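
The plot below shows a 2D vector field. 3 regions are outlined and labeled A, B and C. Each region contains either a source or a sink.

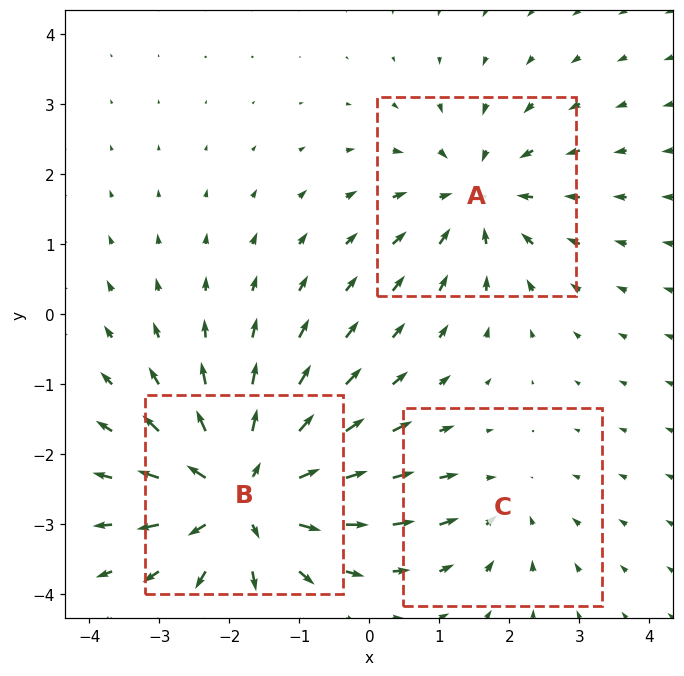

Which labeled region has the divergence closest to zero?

Divergence at each region's feature centre — A: about -3, B: about +5, C: about -2. Region C is closest to zero.

C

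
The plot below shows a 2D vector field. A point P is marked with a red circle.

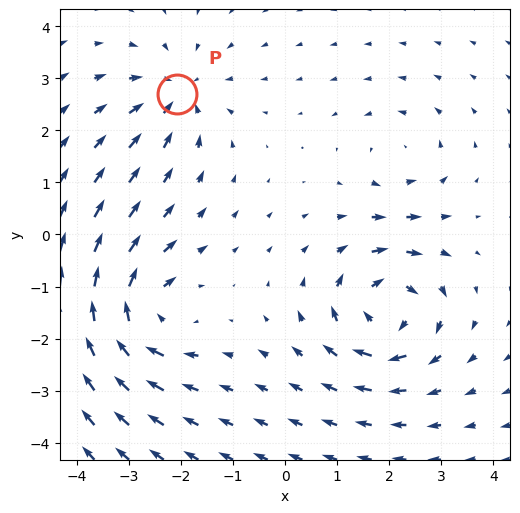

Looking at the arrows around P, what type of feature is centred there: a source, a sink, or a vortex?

At P (-2.1, 2.7) the arrows converge inward. Divergence about -4, curl ≈0 — negative divergence with near-zero curl is a sink.

sink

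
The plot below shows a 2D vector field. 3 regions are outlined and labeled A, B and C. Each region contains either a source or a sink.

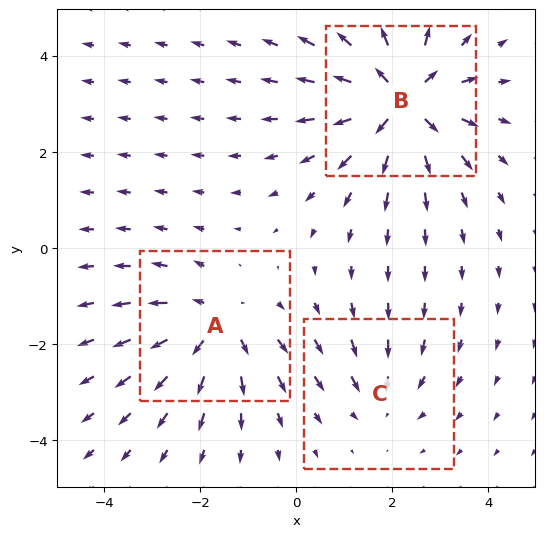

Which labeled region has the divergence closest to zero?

Divergence at each region's feature centre — A: about +3, B: about +5, C: about -2. Region C is closest to zero.

C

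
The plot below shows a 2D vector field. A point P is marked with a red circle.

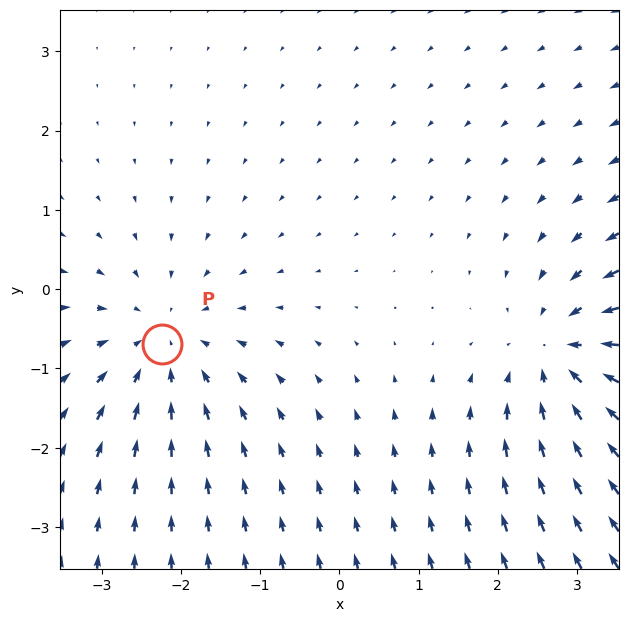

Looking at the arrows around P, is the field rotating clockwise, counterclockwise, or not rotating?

not rotating

Near P at (-2.2, -0.7) the arrows show no circulation. The curl there is ≈0.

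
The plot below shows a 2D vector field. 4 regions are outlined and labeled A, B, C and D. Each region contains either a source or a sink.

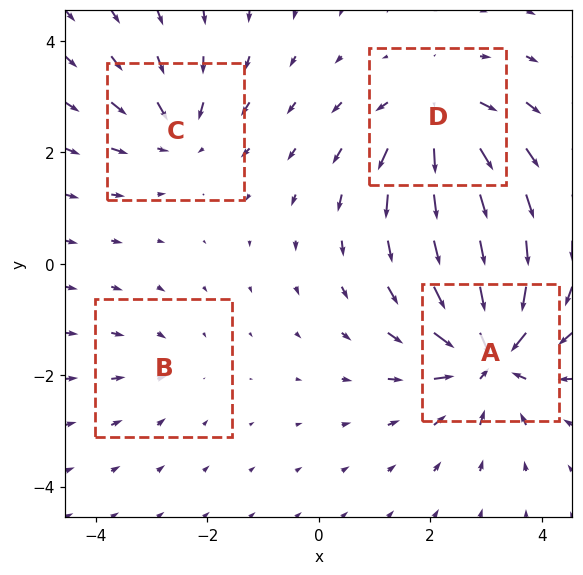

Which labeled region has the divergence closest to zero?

B

Divergence at each region's feature centre — A: about -7, B: about -2, C: about -4, D: about +5. Region B is closest to zero.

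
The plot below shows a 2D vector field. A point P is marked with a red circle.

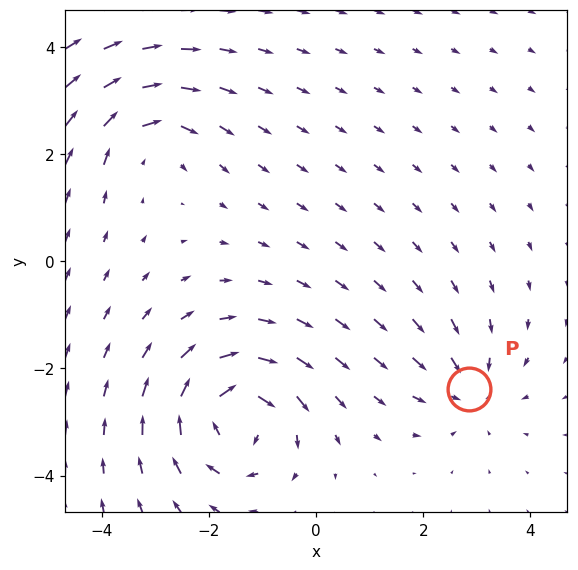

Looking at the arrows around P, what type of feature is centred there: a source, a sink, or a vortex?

At P (2.9, -2.4) the arrows converge inward. Divergence about -3, curl ≈0 — negative divergence with near-zero curl is a sink.

sink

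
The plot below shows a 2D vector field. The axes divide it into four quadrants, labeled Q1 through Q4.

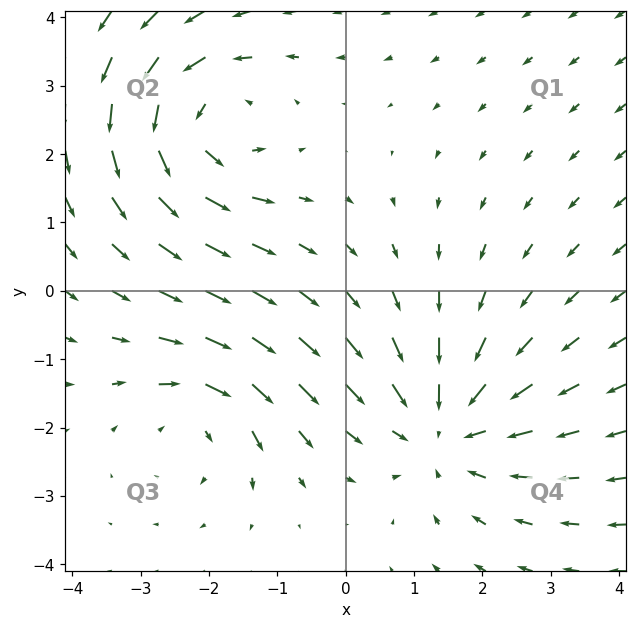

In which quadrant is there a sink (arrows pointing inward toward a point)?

Q4

The sink sits at approximately (1.4, -2.0), which lies in quadrant Q4. The divergence there is about -4, negative as expected for a sink.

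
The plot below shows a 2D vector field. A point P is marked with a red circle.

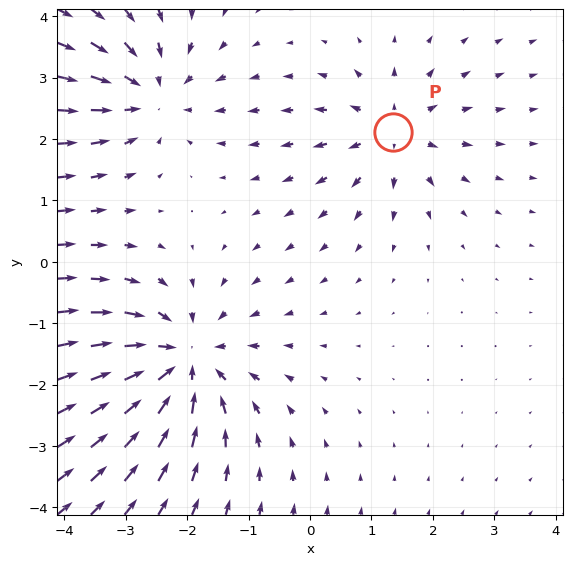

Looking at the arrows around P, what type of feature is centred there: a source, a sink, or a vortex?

At P (1.3, 2.1) the arrows spread outward. Divergence about +4, curl ≈0 — positive divergence with near-zero curl is a source.

source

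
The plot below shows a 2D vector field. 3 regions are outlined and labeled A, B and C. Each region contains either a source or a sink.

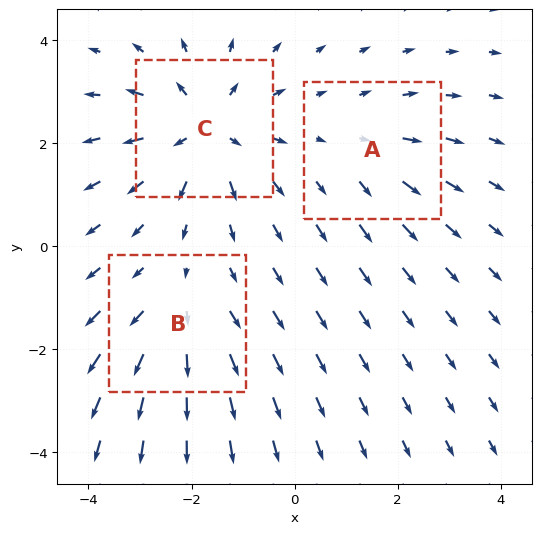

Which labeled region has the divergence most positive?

C

Divergence at each region's feature centre — A: about +2, B: about +3, C: about +5. Region C is most positive.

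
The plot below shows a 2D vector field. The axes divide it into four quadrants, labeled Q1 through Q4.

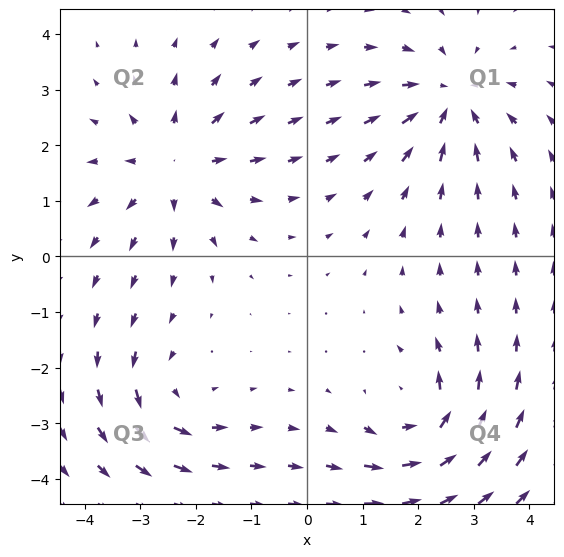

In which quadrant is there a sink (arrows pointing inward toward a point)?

The sink sits at approximately (2.6, 2.8), which lies in quadrant Q1. The divergence there is about -4, negative as expected for a sink.

Q1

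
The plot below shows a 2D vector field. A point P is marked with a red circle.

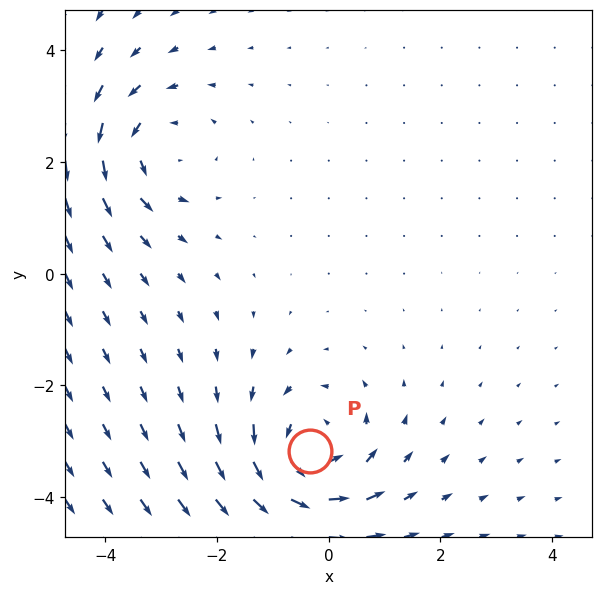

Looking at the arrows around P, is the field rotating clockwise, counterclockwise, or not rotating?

Near P at (-0.3, -3.2) the arrows circulate counterclockwise. The curl (z-component) there is about +6; positive curl means counterclockwise rotation.

counterclockwise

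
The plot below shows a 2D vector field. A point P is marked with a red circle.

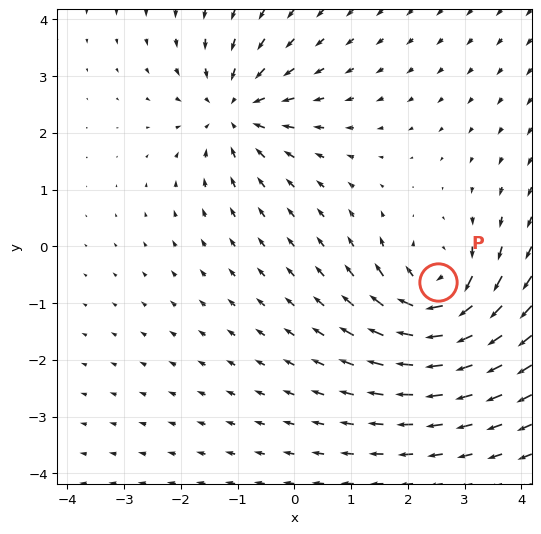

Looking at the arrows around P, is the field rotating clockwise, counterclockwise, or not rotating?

Near P at (2.5, -0.6) the arrows circulate clockwise. The curl (z-component) there is about -5; negative curl means clockwise rotation.

clockwise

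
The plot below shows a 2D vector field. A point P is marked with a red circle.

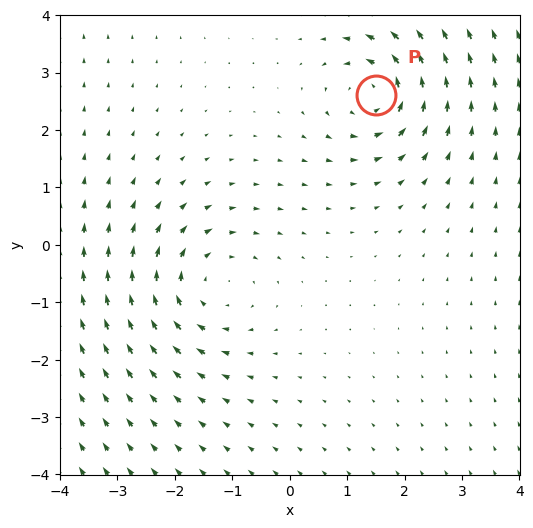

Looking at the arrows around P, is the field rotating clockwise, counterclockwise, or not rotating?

Near P at (1.5, 2.6) the arrows circulate counterclockwise. The curl (z-component) there is about +4; positive curl means counterclockwise rotation.

counterclockwise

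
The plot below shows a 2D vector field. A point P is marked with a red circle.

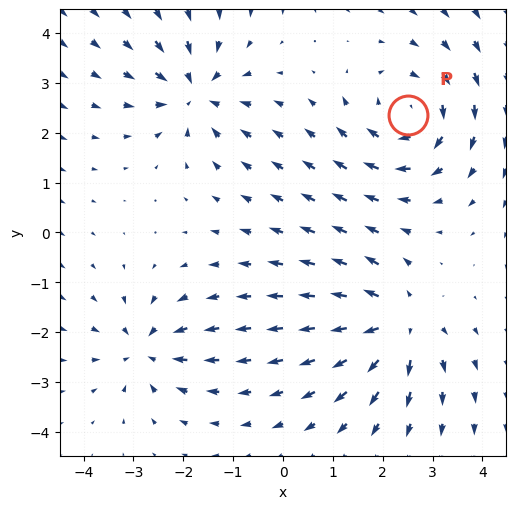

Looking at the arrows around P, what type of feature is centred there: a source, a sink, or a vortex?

vortex

At P (2.5, 2.4) the arrows circulate clockwise. Divergence ≈0, curl about -4 — near-zero divergence with nonzero curl is a vortex.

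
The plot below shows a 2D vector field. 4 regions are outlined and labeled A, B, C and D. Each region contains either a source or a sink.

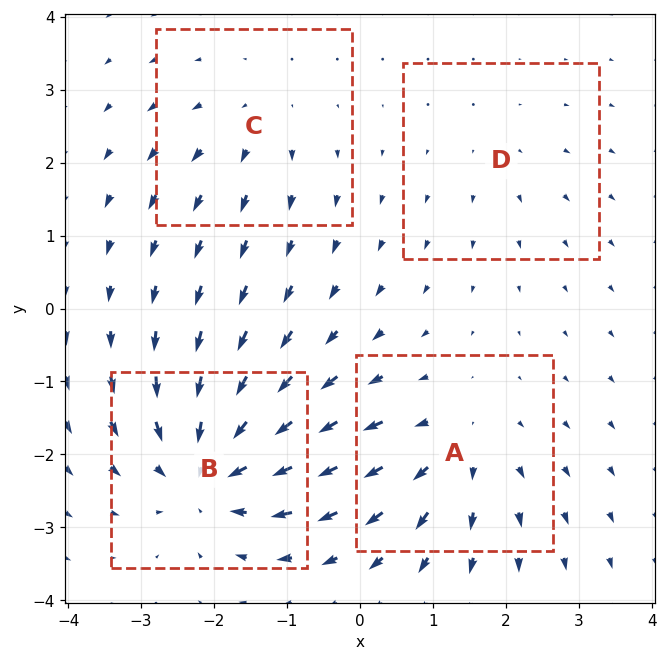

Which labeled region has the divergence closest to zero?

Divergence at each region's feature centre — A: about +5, B: about -7, C: about +3, D: about +2. Region D is closest to zero.

D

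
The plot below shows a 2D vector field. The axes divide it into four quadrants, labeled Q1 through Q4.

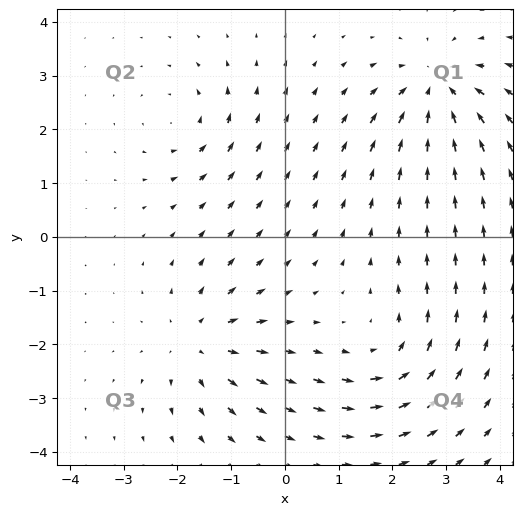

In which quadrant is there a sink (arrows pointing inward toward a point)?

Q1

The sink sits at approximately (2.8, 2.8), which lies in quadrant Q1. The divergence there is about -6, negative as expected for a sink.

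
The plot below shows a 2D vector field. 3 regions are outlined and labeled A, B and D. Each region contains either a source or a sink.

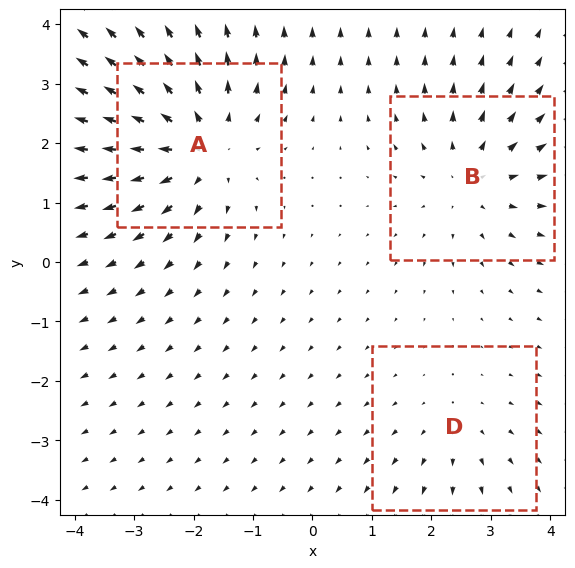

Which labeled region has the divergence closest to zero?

Divergence at each region's feature centre — A: about +4, B: about +3, D: about +2. Region D is closest to zero.

D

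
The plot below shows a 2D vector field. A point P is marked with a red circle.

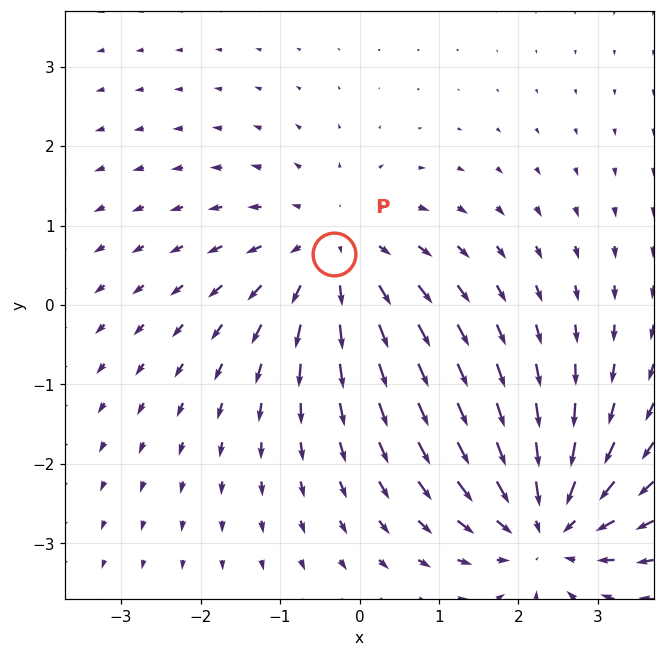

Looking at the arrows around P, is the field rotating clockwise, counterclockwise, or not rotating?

not rotating

Near P at (-0.3, 0.6) the arrows show no circulation. The curl there is ≈0.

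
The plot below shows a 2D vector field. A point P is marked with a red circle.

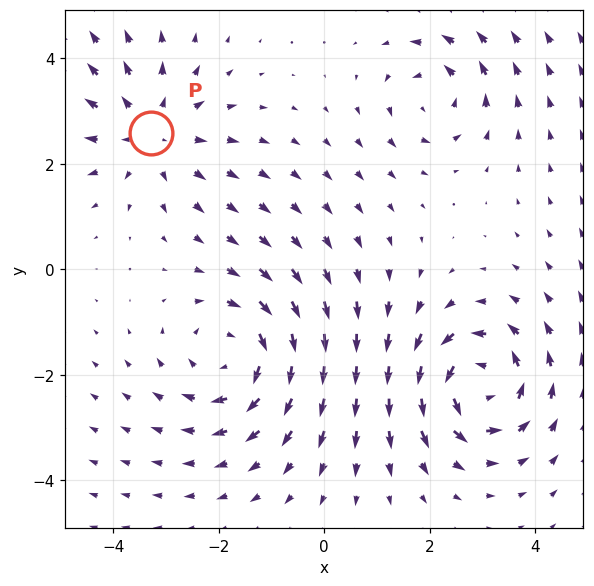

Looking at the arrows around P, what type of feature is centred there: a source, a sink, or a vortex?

source

At P (-3.3, 2.6) the arrows spread outward. Divergence about +3, curl ≈0 — positive divergence with near-zero curl is a source.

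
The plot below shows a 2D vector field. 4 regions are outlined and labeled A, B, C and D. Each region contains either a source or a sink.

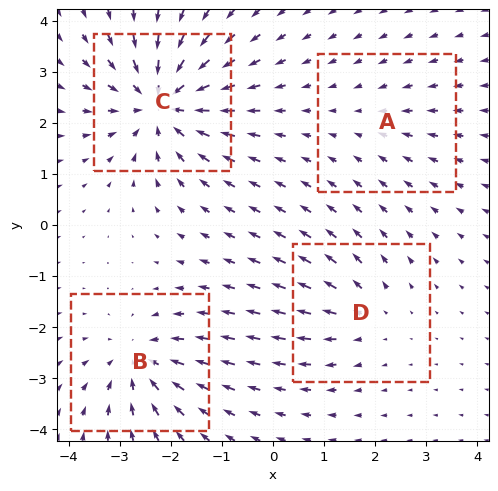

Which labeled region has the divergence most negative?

Divergence at each region's feature centre — A: about -2, B: about -5, C: about -8, D: about +3. Region C is most negative.

C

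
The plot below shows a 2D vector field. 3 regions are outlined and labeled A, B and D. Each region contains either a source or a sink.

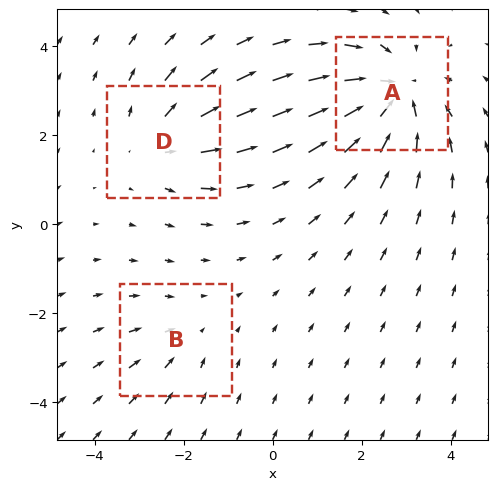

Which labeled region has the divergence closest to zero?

B

Divergence at each region's feature centre — A: about -4, B: about -2, D: about +3. Region B is closest to zero.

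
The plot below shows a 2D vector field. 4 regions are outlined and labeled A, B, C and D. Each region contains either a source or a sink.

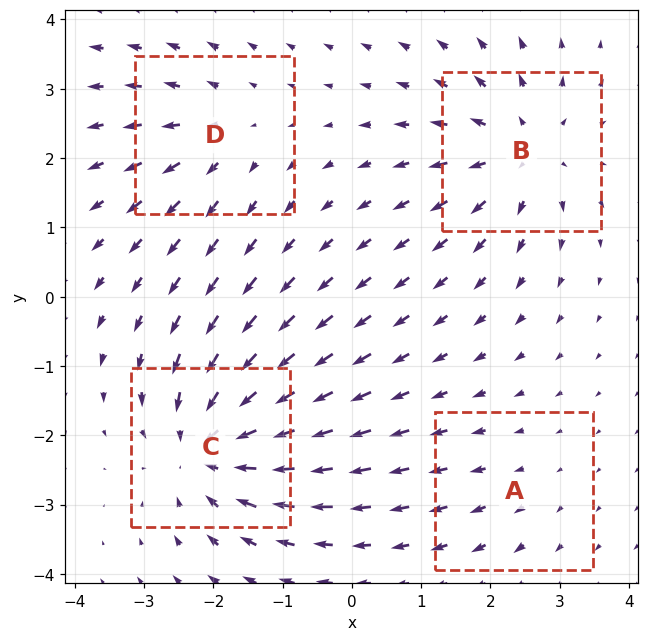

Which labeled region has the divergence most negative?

C

Divergence at each region's feature centre — A: about +2, B: about +5, C: about -7, D: about +4. Region C is most negative.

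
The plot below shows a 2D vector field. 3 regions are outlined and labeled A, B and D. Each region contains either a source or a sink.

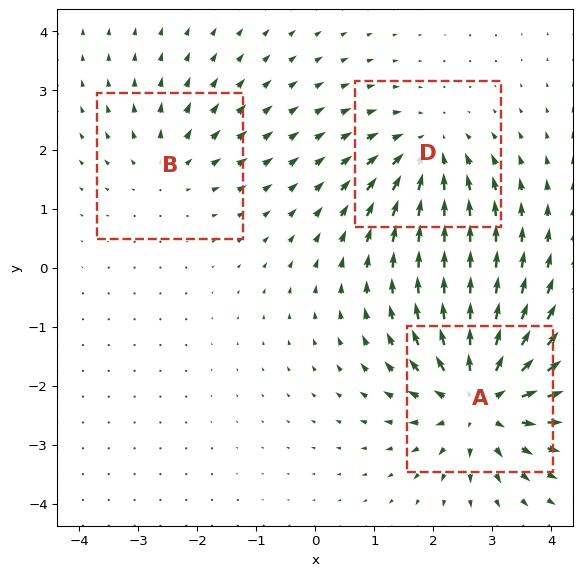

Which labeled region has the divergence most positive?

A

Divergence at each region's feature centre — A: about +5, B: about +2, D: about -3. Region A is most positive.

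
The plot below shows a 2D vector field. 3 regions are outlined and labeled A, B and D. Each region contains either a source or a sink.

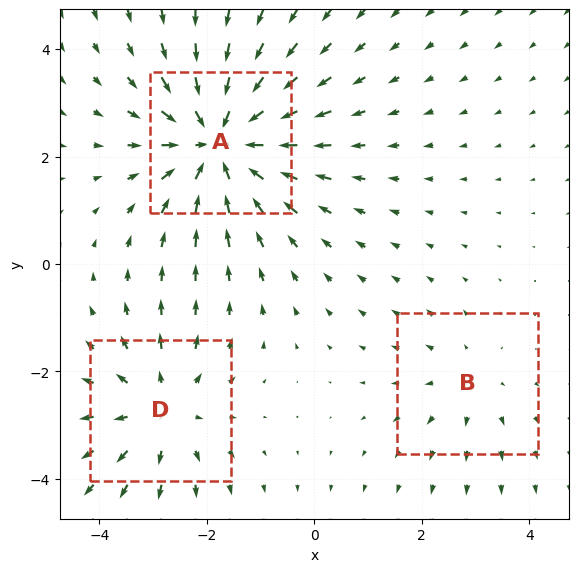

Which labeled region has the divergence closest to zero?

Divergence at each region's feature centre — A: about -5, B: about +2, D: about +3. Region B is closest to zero.

B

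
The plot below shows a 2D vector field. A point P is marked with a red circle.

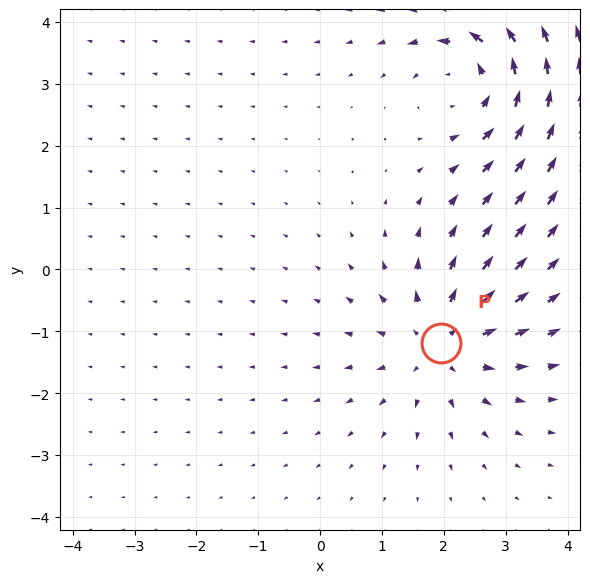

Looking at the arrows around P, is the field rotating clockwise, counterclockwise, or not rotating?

Near P at (1.9, -1.2) the arrows show no circulation. The curl there is ≈0.

not rotating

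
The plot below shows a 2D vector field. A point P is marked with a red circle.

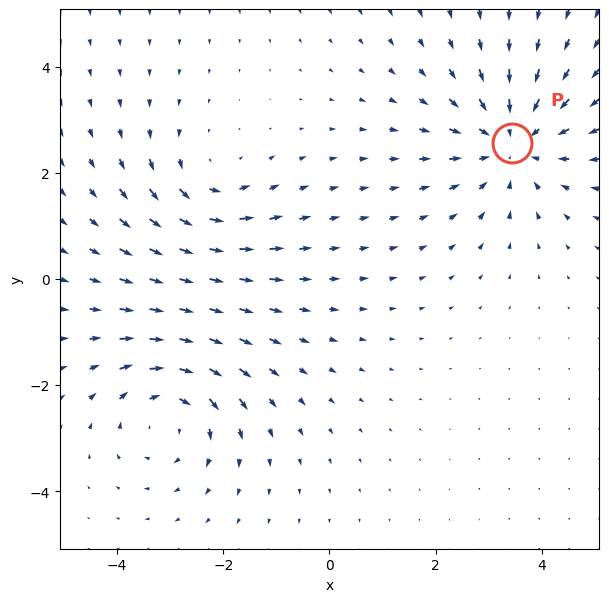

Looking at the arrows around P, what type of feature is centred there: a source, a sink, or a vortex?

sink

At P (3.4, 2.6) the arrows converge inward. Divergence about -4, curl ≈0 — negative divergence with near-zero curl is a sink.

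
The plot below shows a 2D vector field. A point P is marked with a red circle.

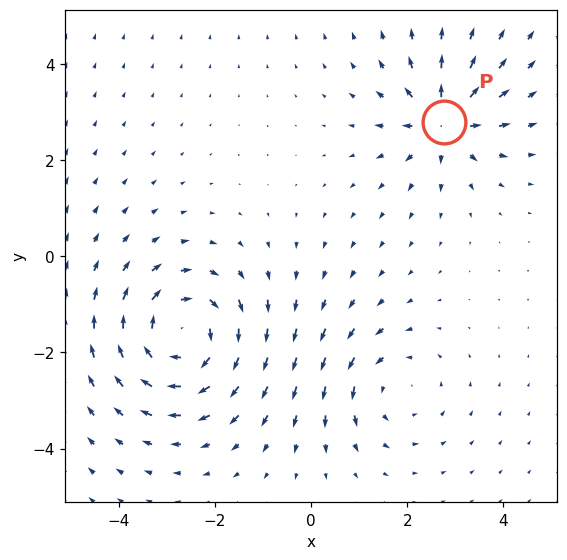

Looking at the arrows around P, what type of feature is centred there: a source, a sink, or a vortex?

At P (2.8, 2.8) the arrows spread outward. Divergence about +4, curl ≈0 — positive divergence with near-zero curl is a source.

source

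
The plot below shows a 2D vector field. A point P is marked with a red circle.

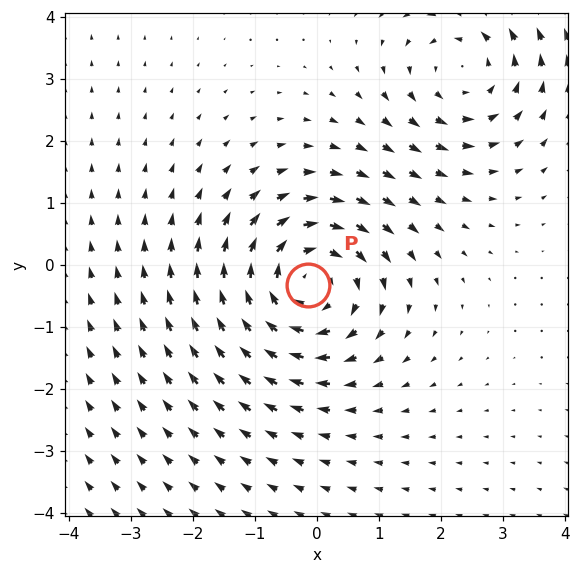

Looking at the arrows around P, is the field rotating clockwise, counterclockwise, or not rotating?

clockwise

Near P at (-0.1, -0.3) the arrows circulate clockwise. The curl (z-component) there is about -3; negative curl means clockwise rotation.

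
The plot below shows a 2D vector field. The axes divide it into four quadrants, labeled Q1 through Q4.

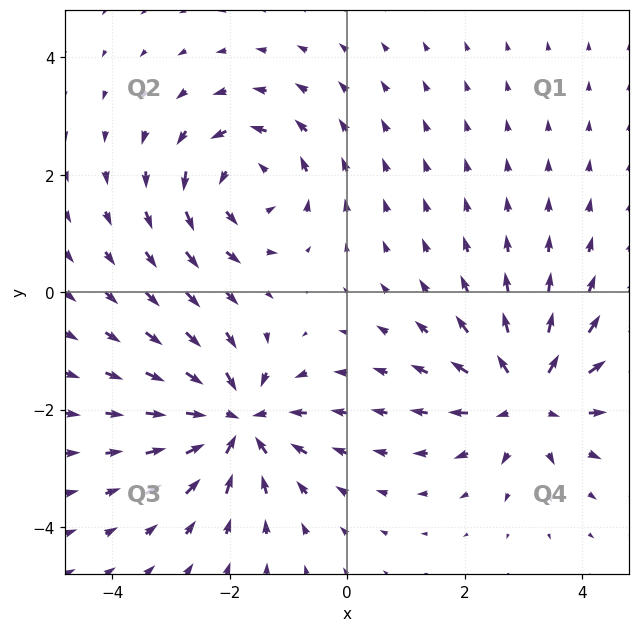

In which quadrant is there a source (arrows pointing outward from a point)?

Q4

The source sits at approximately (3.1, -1.8), which lies in quadrant Q4. The divergence there is about +5, positive as expected for a source.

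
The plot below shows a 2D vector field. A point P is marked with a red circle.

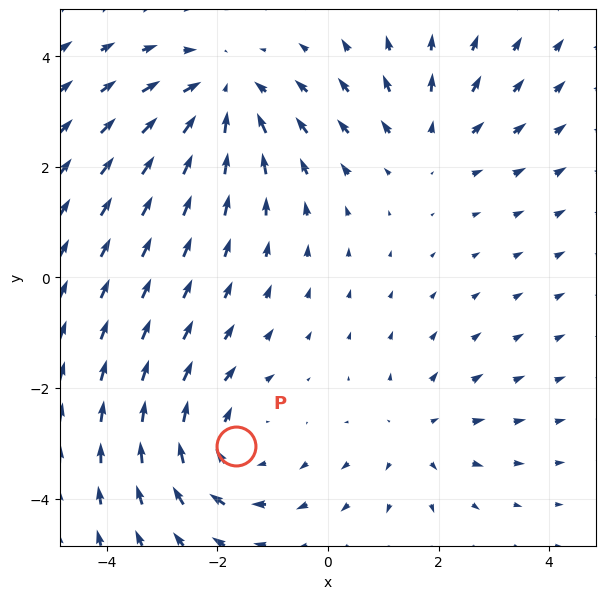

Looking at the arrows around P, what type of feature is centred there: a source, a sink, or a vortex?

At P (-1.7, -3.0) the arrows circulate clockwise. Divergence ≈0, curl about -3 — near-zero divergence with nonzero curl is a vortex.

vortex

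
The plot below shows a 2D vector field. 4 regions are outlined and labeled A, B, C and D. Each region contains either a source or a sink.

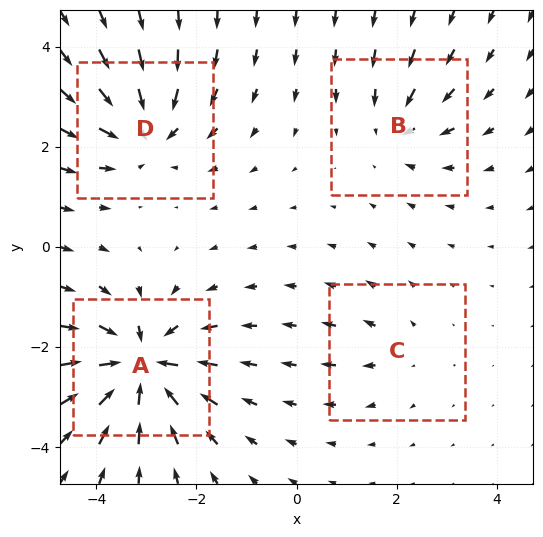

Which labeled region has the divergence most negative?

A

Divergence at each region's feature centre — A: about -8, B: about -4, C: about +2, D: about -6. Region A is most negative.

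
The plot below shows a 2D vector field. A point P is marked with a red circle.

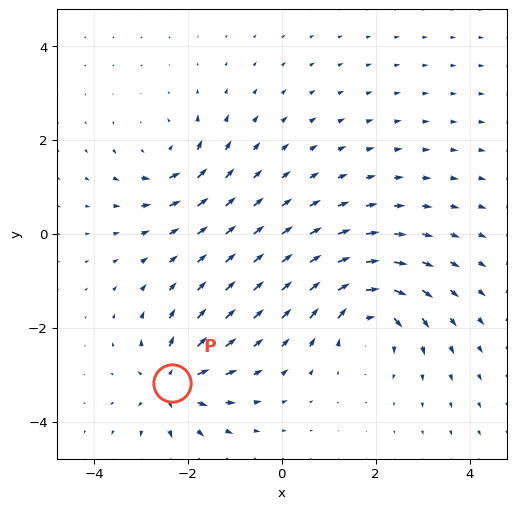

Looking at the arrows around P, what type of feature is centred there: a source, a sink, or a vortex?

source

At P (-2.3, -3.2) the arrows spread outward. Divergence about +5, curl ≈0 — positive divergence with near-zero curl is a source.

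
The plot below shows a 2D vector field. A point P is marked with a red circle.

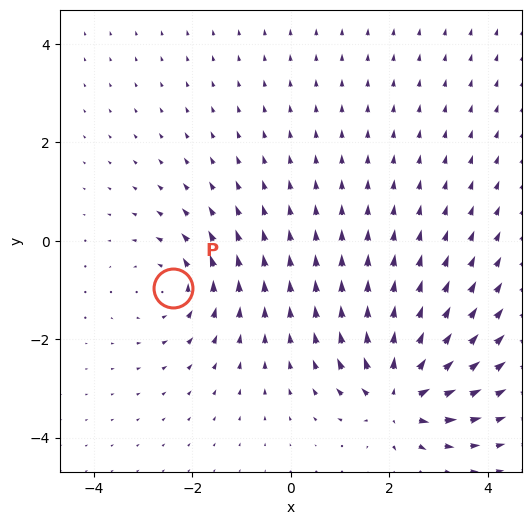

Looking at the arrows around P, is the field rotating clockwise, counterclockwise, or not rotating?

counterclockwise

Near P at (-2.4, -1.0) the arrows circulate counterclockwise. The curl (z-component) there is about +3; positive curl means counterclockwise rotation.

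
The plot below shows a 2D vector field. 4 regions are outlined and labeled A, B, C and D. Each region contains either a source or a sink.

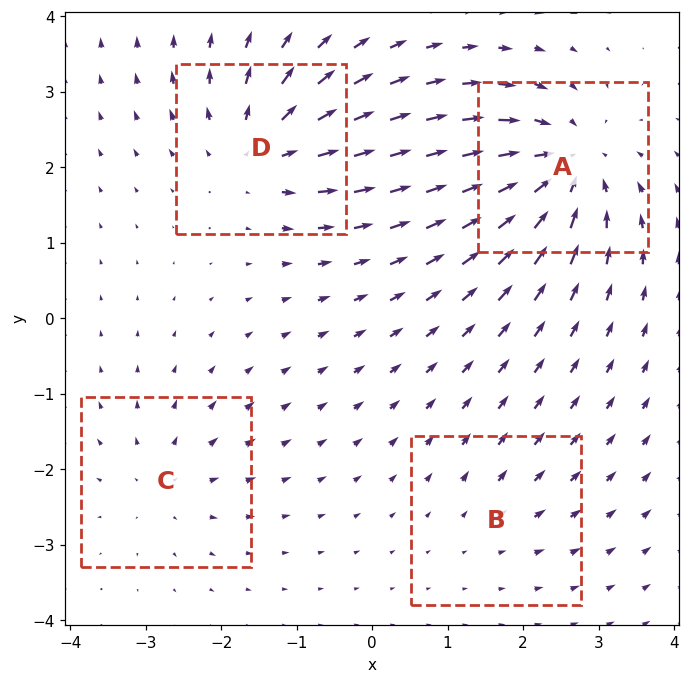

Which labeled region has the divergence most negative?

Divergence at each region's feature centre — A: about -8, B: about +2, C: about +4, D: about +6. Region A is most negative.

A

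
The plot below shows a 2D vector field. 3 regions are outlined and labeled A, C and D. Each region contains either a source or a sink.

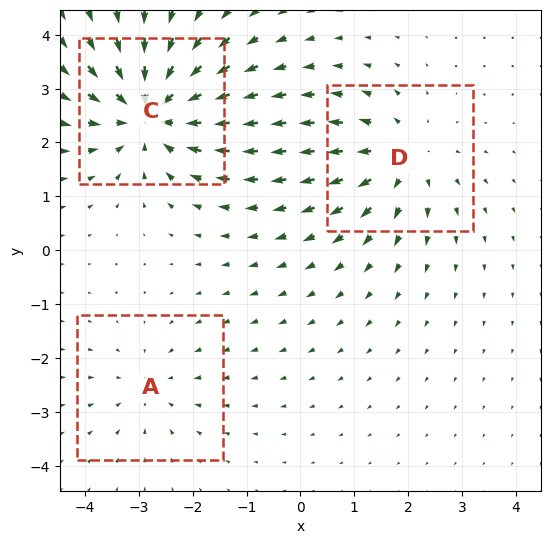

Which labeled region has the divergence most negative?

C

Divergence at each region's feature centre — A: about -2, C: about -5, D: about +3. Region C is most negative.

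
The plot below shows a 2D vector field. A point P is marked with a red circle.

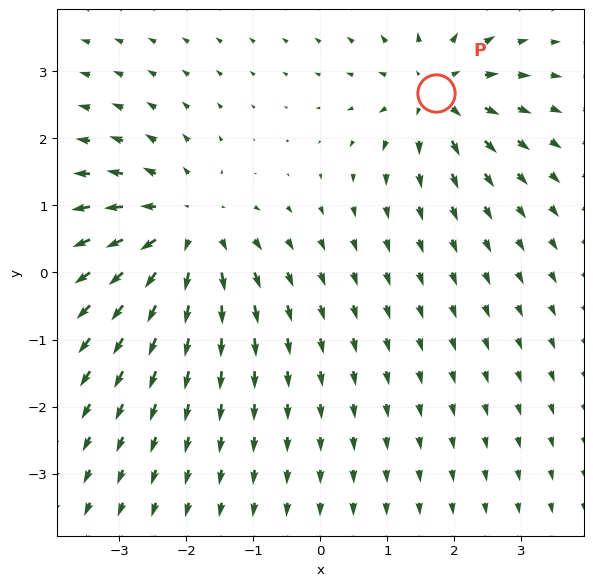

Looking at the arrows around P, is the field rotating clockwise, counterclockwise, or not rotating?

not rotating

Near P at (1.7, 2.7) the arrows show no circulation. The curl there is ≈0.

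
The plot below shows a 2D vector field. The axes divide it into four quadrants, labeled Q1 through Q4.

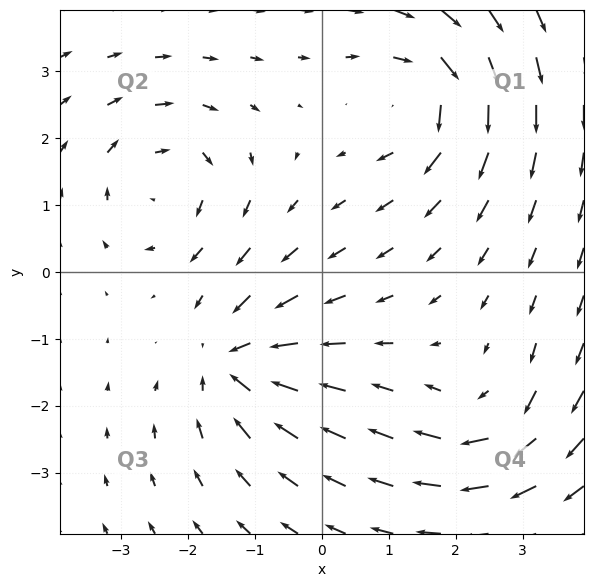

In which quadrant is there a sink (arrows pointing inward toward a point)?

The sink sits at approximately (-1.3, -1.4), which lies in quadrant Q3. The divergence there is about -5, negative as expected for a sink.

Q3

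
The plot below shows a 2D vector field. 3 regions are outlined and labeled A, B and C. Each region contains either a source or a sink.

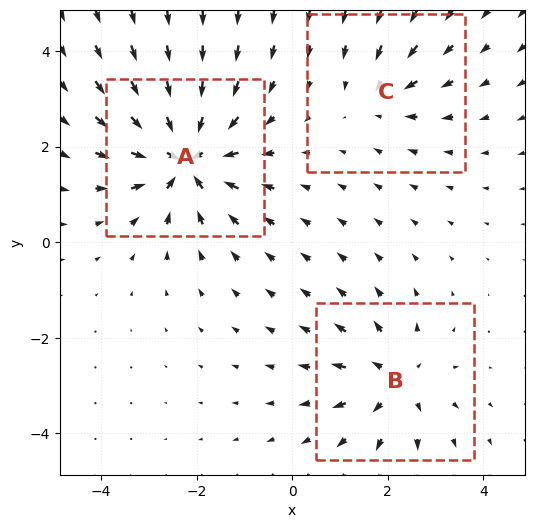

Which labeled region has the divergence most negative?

Divergence at each region's feature centre — A: about -5, B: about +3, C: about -2. Region A is most negative.

A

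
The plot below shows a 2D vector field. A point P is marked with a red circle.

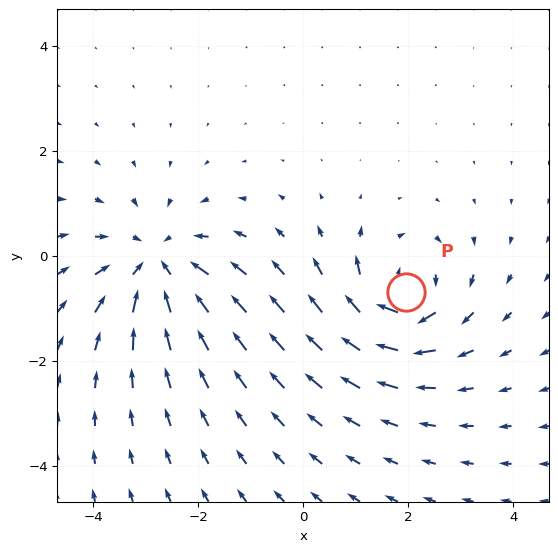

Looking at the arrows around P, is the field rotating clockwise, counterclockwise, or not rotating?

clockwise

Near P at (1.9, -0.7) the arrows circulate clockwise. The curl (z-component) there is about -6; negative curl means clockwise rotation.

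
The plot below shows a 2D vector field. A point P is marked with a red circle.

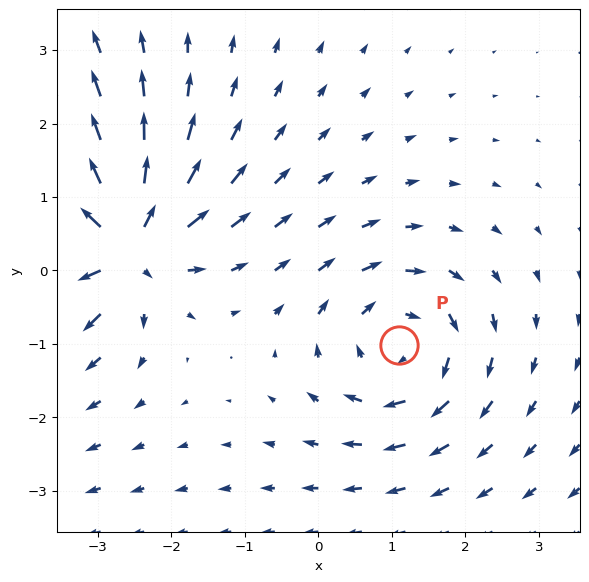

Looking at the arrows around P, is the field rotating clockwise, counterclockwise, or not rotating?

Near P at (1.1, -1.0) the arrows circulate clockwise. The curl (z-component) there is about -3; negative curl means clockwise rotation.

clockwise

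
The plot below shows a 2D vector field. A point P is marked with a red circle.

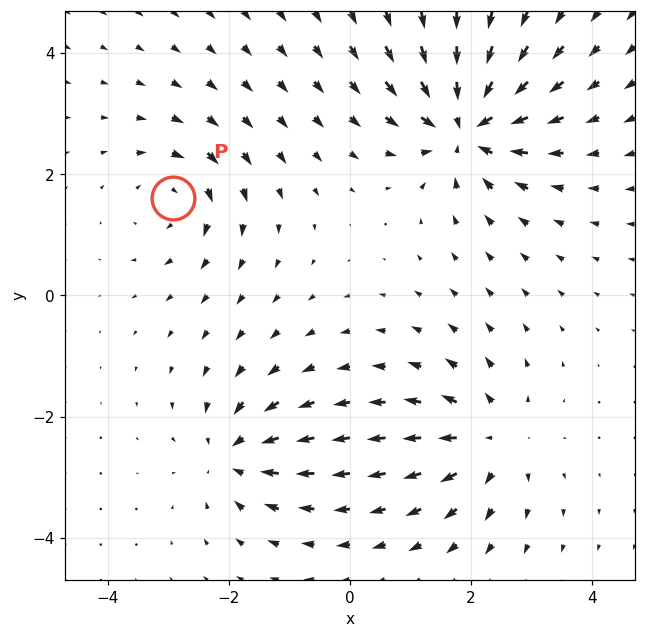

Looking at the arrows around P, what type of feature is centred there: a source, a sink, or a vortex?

vortex

At P (-2.9, 1.6) the arrows circulate clockwise. Divergence ≈0, curl about -4 — near-zero divergence with nonzero curl is a vortex.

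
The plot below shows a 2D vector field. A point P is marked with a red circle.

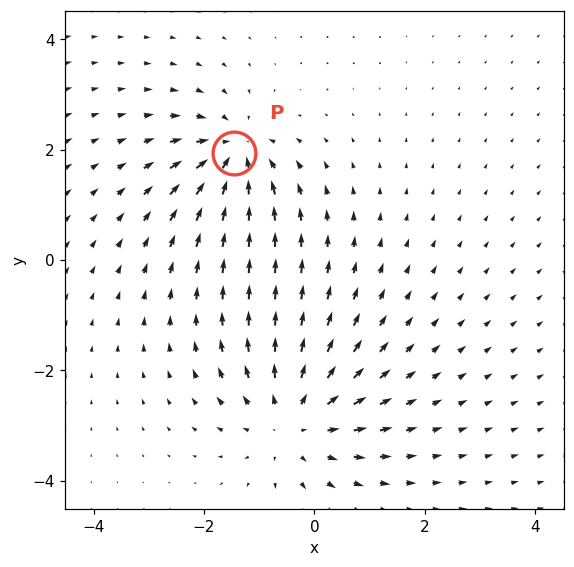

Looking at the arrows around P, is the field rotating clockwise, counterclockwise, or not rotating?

not rotating

Near P at (-1.5, 1.9) the arrows show no circulation. The curl there is ≈0.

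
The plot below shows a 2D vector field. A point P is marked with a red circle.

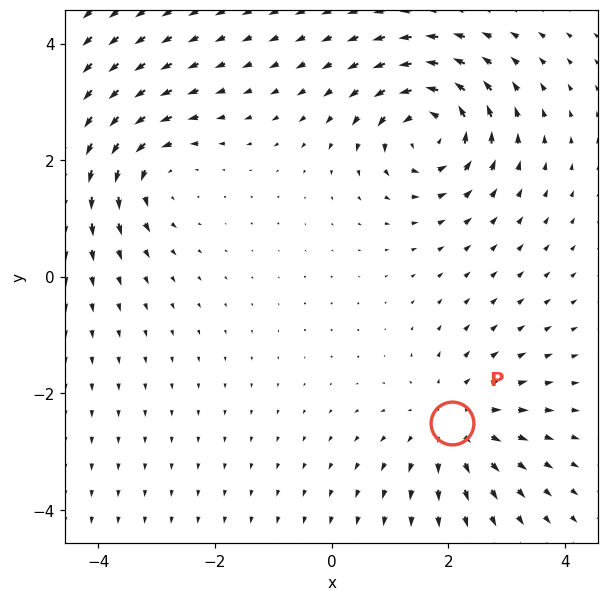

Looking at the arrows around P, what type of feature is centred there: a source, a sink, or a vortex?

At P (2.1, -2.5) the arrows spread outward. Divergence about +3, curl ≈0 — positive divergence with near-zero curl is a source.

source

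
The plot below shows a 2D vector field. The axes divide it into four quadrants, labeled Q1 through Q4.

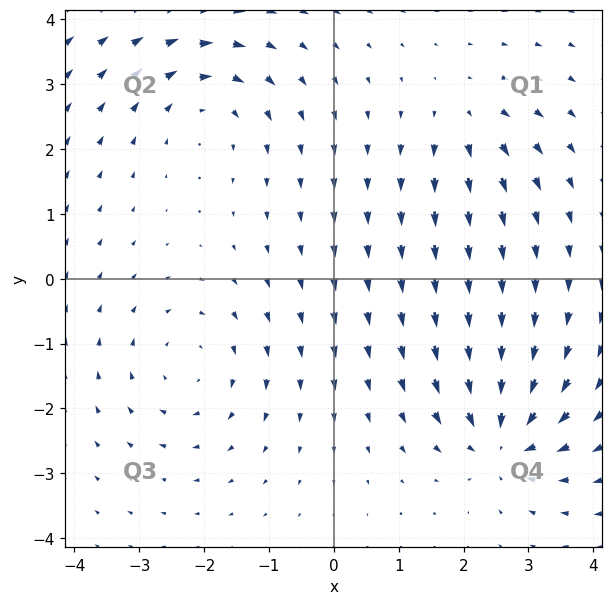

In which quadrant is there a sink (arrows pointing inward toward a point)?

Q4

The sink sits at approximately (2.6, -2.5), which lies in quadrant Q4. The divergence there is about -7, negative as expected for a sink.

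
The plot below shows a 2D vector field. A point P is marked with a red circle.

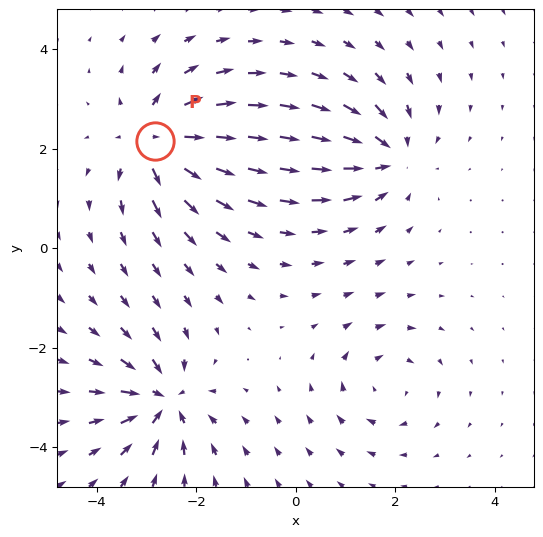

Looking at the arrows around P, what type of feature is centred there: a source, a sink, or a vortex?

At P (-2.8, 2.2) the arrows spread outward. Divergence about +6, curl ≈0 — positive divergence with near-zero curl is a source.

source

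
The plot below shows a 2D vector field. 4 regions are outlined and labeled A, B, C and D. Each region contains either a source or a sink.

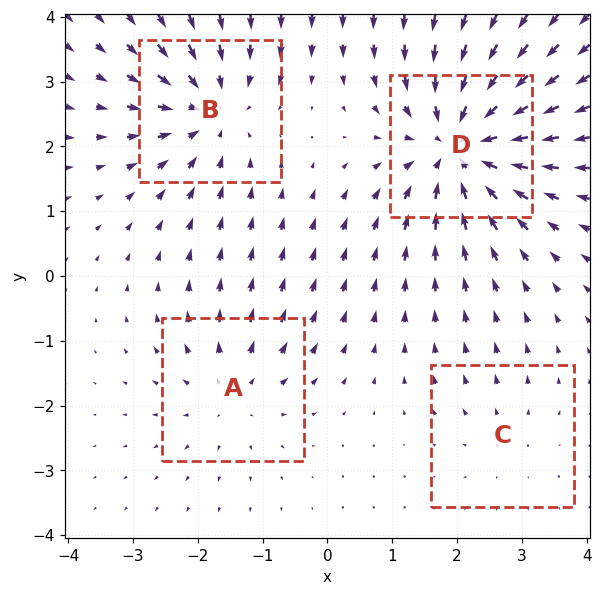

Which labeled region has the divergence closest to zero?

Divergence at each region's feature centre — A: about +3, B: about -5, C: about +2, D: about -7. Region C is closest to zero.

C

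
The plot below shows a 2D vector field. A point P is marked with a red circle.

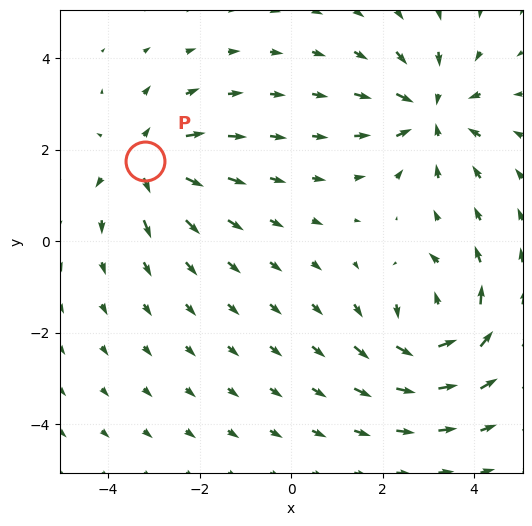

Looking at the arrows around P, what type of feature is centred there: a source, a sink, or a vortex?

At P (-3.2, 1.8) the arrows spread outward. Divergence about +4, curl ≈0 — positive divergence with near-zero curl is a source.

source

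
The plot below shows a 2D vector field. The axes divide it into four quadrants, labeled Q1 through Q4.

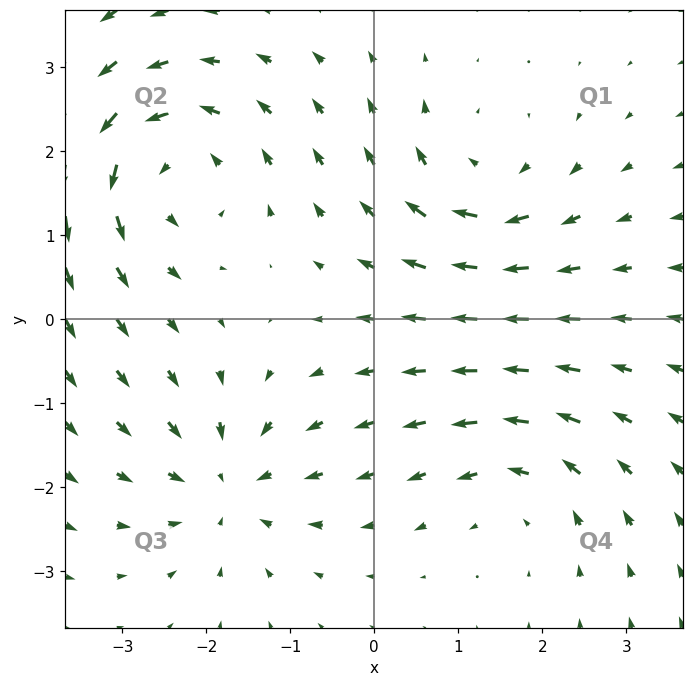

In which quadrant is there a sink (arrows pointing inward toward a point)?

The sink sits at approximately (-1.7, -2.0), which lies in quadrant Q3. The divergence there is about -5, negative as expected for a sink.

Q3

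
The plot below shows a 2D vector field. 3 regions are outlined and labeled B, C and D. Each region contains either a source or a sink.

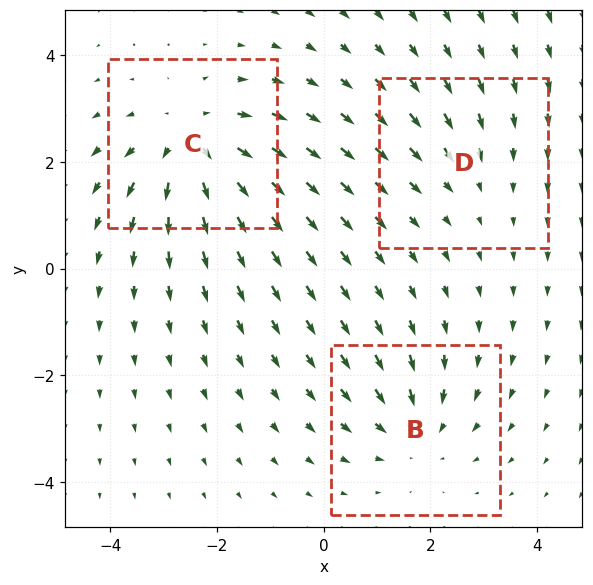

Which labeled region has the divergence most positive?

C

Divergence at each region's feature centre — B: about -3, C: about +4, D: about -2. Region C is most positive.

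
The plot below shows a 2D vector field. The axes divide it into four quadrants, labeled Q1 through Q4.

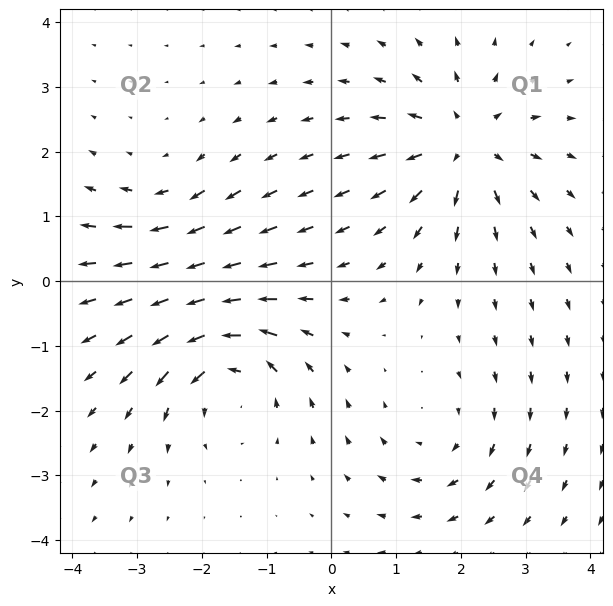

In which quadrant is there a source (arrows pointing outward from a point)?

Q1

The source sits at approximately (2.0, 2.1), which lies in quadrant Q1. The divergence there is about +5, positive as expected for a source.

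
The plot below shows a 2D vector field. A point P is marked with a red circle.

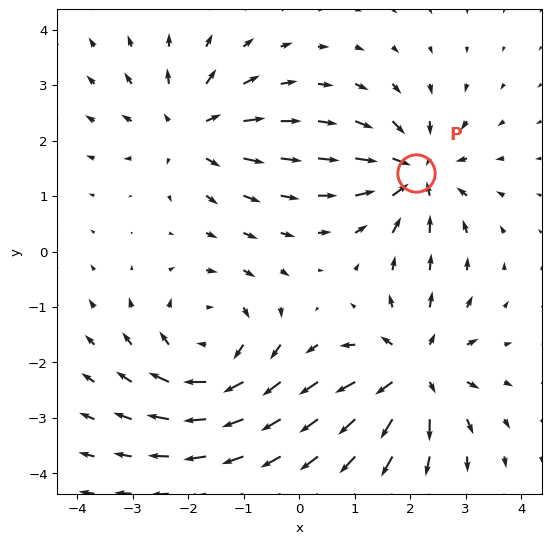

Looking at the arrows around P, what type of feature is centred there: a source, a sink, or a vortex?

sink

At P (2.1, 1.4) the arrows converge inward. Divergence about -5, curl ≈0 — negative divergence with near-zero curl is a sink.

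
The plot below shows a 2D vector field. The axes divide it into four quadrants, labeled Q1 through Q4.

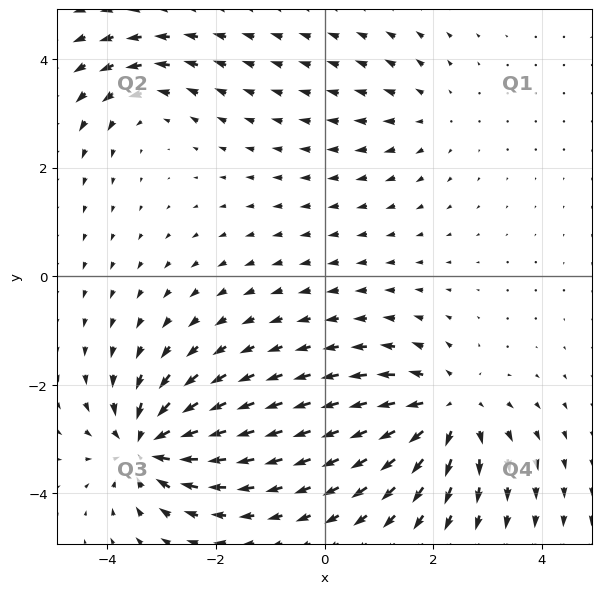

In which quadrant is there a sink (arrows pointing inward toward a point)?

The sink sits at approximately (-3.3, -3.1), which lies in quadrant Q3. The divergence there is about -7, negative as expected for a sink.

Q3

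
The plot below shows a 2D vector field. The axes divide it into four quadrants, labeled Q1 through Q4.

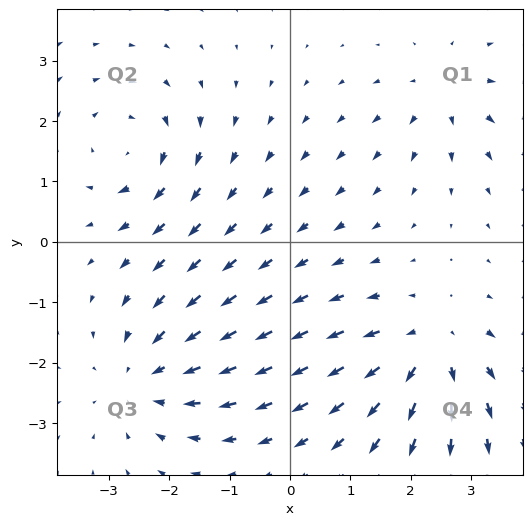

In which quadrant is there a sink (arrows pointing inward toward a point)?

The sink sits at approximately (-2.4, -2.3), which lies in quadrant Q3. The divergence there is about -4, negative as expected for a sink.

Q3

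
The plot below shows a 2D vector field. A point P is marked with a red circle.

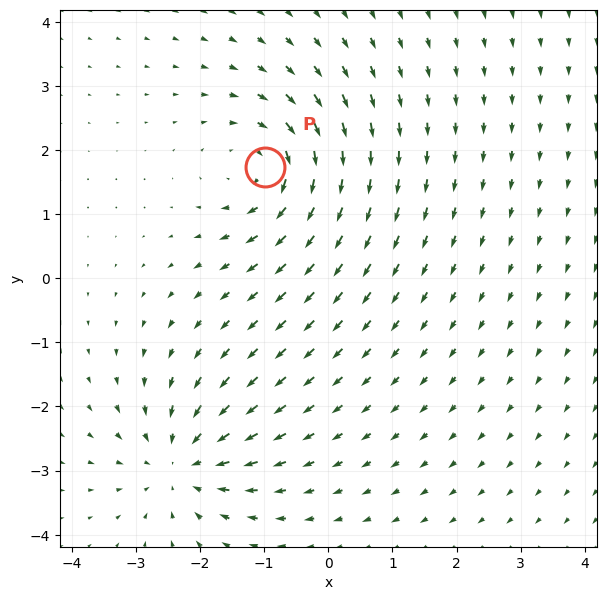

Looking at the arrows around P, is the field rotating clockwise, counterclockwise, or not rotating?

clockwise

Near P at (-1.0, 1.7) the arrows circulate clockwise. The curl (z-component) there is about -4; negative curl means clockwise rotation.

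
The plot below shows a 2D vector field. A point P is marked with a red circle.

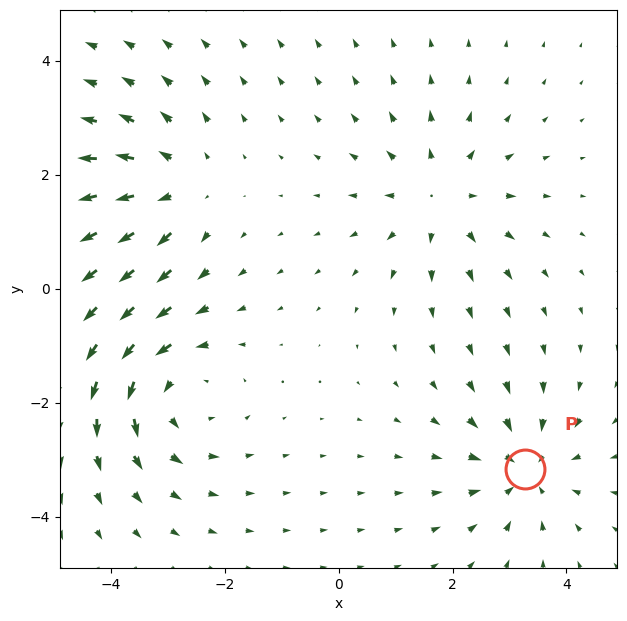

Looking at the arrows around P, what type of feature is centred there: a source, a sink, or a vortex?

At P (3.3, -3.2) the arrows converge inward. Divergence about -4, curl ≈0 — negative divergence with near-zero curl is a sink.

sink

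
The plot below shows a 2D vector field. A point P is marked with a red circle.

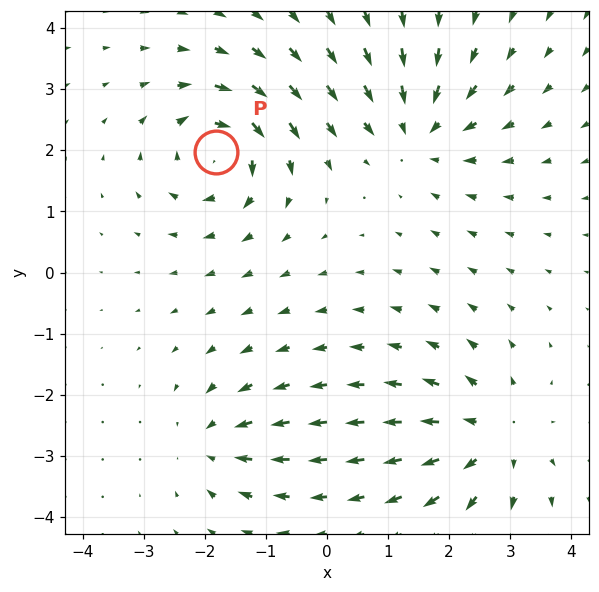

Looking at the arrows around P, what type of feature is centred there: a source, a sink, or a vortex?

At P (-1.8, 2.0) the arrows circulate clockwise. Divergence ≈0, curl about -6 — near-zero divergence with nonzero curl is a vortex.

vortex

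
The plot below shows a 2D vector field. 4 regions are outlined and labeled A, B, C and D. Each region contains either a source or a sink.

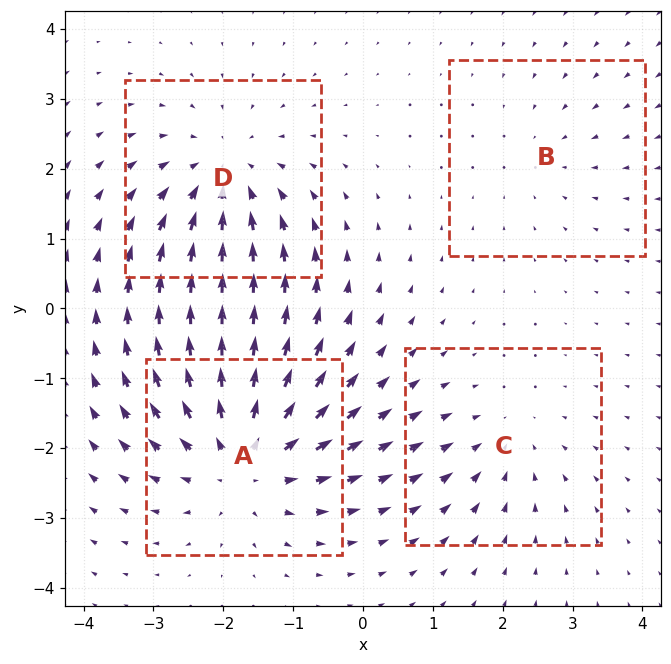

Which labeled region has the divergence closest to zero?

Divergence at each region's feature centre — A: about +6, B: about -2, C: about -3, D: about -5. Region B is closest to zero.

B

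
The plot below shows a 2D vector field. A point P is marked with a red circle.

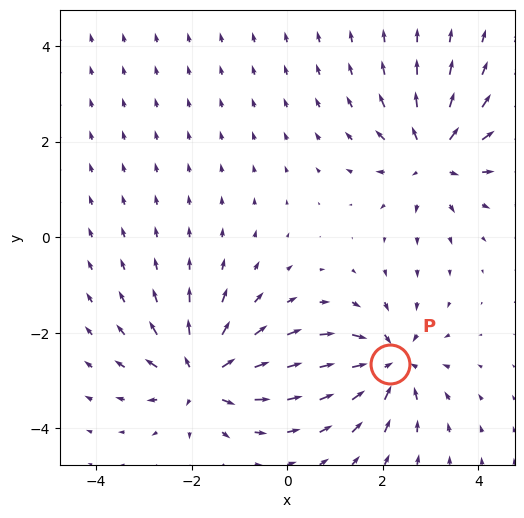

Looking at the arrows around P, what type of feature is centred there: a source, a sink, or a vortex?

sink

At P (2.2, -2.6) the arrows converge inward. Divergence about -6, curl ≈0 — negative divergence with near-zero curl is a sink.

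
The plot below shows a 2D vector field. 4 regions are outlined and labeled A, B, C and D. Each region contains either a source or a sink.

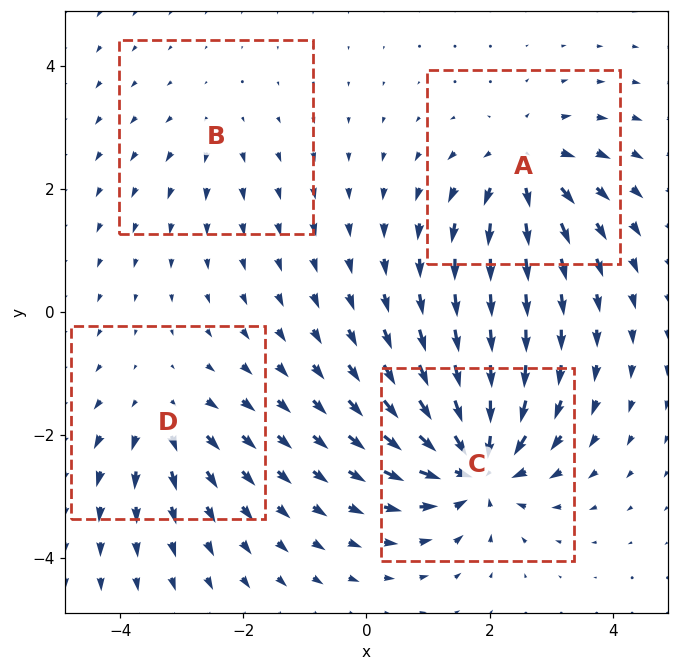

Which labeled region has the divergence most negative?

Divergence at each region's feature centre — A: about +6, B: about +2, C: about -9, D: about +4. Region C is most negative.

C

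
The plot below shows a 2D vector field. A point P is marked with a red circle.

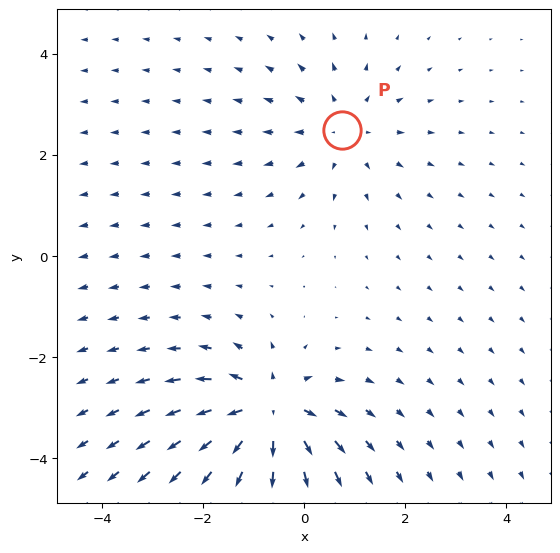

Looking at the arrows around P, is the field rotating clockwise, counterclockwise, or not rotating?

not rotating

Near P at (0.8, 2.5) the arrows show no circulation. The curl there is ≈0.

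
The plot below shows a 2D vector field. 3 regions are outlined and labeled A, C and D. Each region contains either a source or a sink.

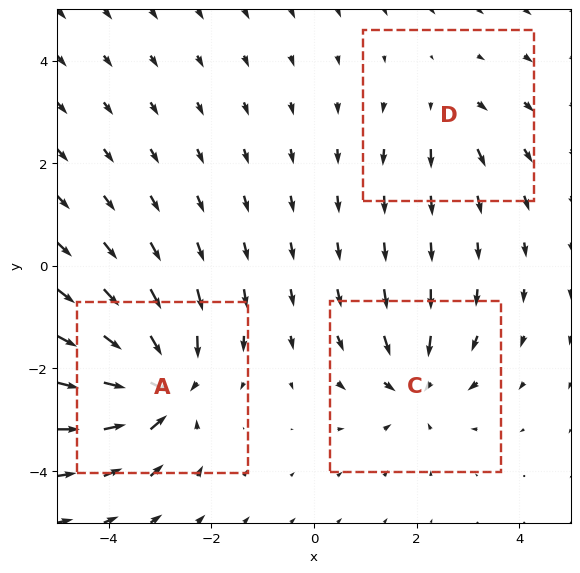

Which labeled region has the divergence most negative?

A

Divergence at each region's feature centre — A: about -6, C: about -4, D: about +2. Region A is most negative.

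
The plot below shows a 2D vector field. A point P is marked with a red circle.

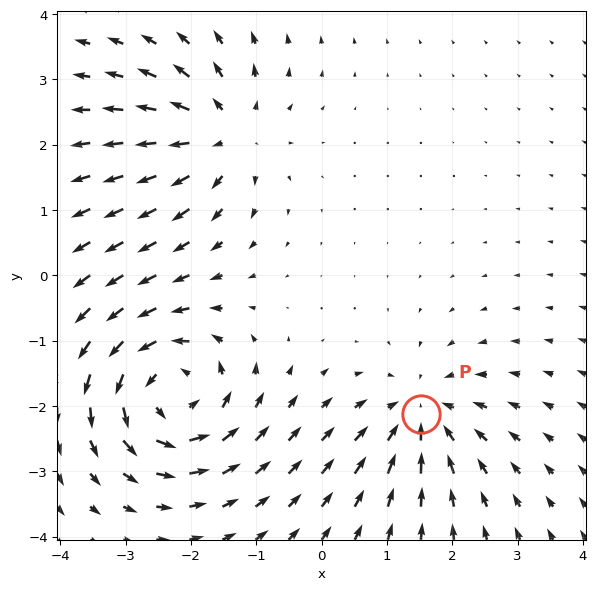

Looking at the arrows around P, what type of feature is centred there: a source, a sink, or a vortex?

sink

At P (1.5, -2.1) the arrows converge inward. Divergence about -4, curl ≈0 — negative divergence with near-zero curl is a sink.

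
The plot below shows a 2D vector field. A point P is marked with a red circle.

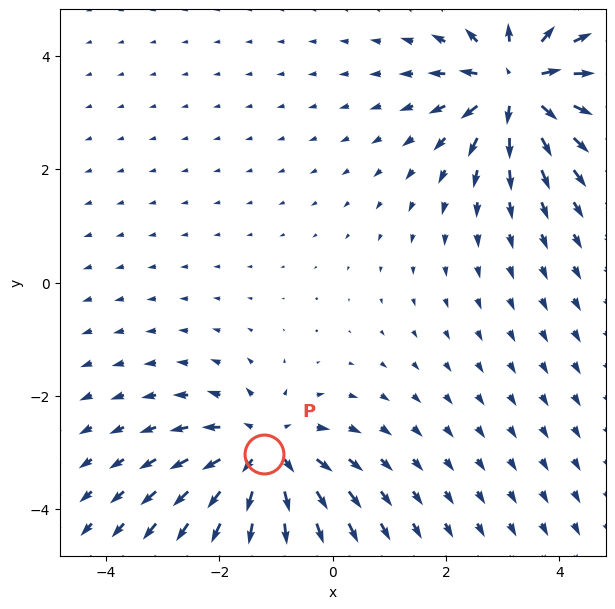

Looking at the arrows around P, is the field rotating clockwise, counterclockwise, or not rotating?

Near P at (-1.2, -3.0) the arrows show no circulation. The curl there is ≈0.

not rotating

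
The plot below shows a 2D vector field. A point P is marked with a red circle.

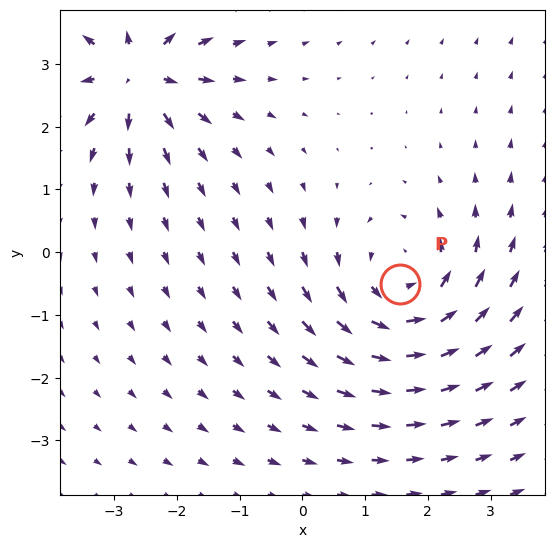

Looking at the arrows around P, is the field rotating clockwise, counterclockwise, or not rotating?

counterclockwise

Near P at (1.6, -0.5) the arrows circulate counterclockwise. The curl (z-component) there is about +4; positive curl means counterclockwise rotation.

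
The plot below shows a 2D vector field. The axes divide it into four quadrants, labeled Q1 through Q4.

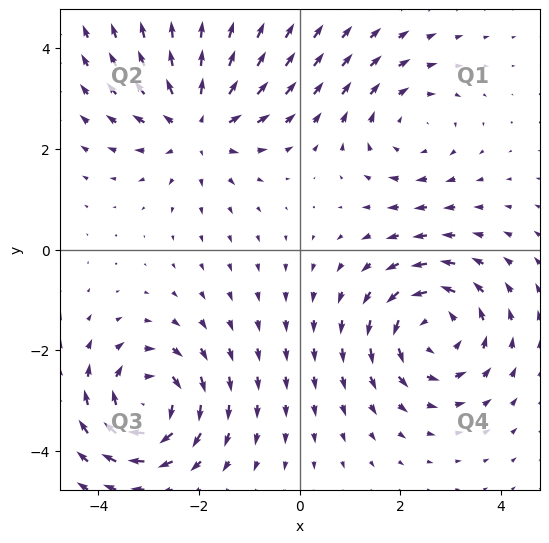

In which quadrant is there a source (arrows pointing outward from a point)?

The source sits at approximately (-2.0, 2.5), which lies in quadrant Q2. The divergence there is about +5, positive as expected for a source.

Q2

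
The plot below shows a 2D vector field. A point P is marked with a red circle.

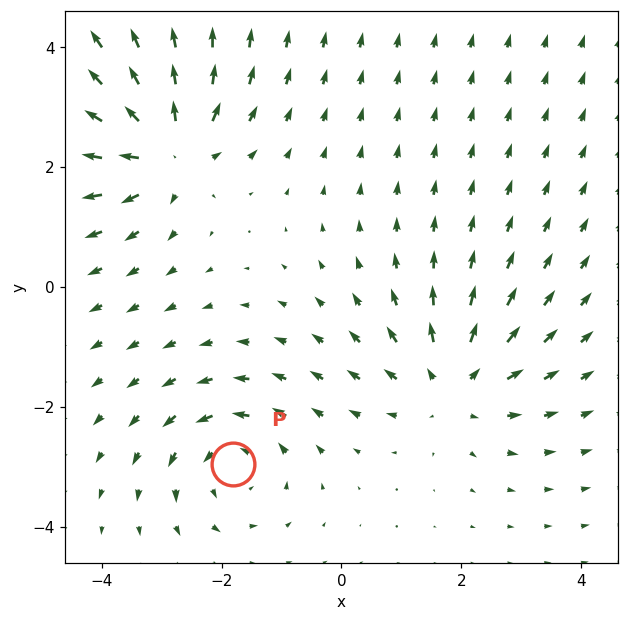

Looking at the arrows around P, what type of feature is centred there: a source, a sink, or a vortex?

At P (-1.8, -3.0) the arrows circulate counterclockwise. Divergence ≈0, curl about +4 — near-zero divergence with nonzero curl is a vortex.

vortex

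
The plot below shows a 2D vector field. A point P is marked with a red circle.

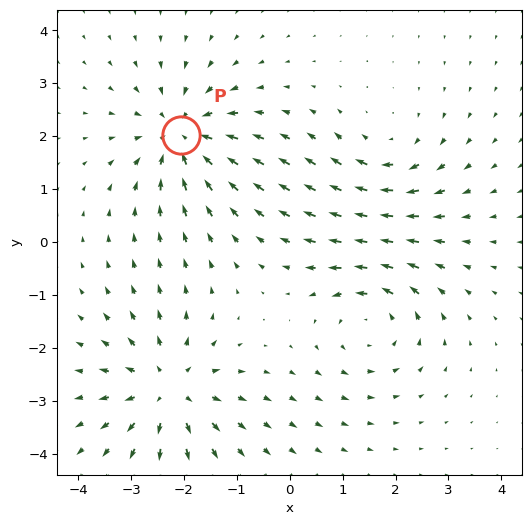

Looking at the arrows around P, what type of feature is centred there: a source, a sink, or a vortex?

sink

At P (-2.0, 2.0) the arrows converge inward. Divergence about -5, curl ≈0 — negative divergence with near-zero curl is a sink.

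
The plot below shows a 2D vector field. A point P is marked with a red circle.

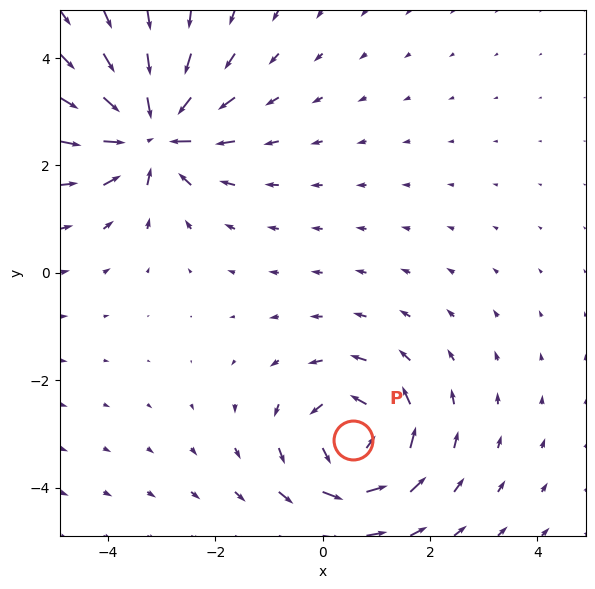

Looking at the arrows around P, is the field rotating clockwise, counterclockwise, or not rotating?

Near P at (0.6, -3.1) the arrows circulate counterclockwise. The curl (z-component) there is about +5; positive curl means counterclockwise rotation.

counterclockwise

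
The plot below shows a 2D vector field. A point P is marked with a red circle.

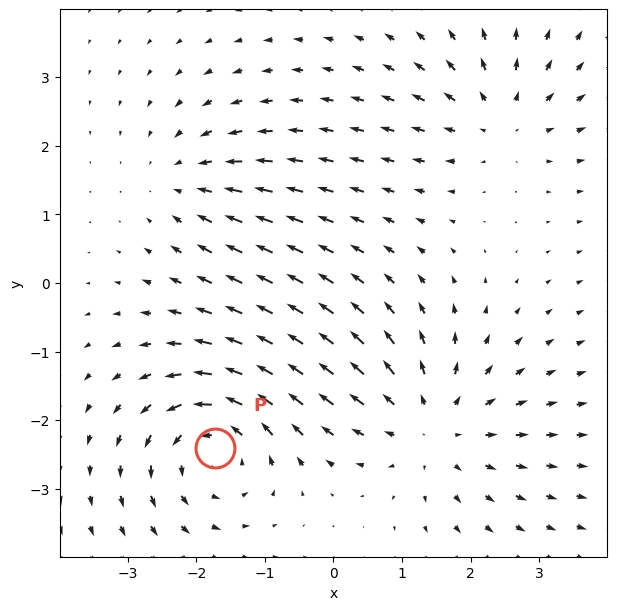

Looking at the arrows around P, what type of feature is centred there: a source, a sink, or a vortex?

At P (-1.7, -2.4) the arrows circulate counterclockwise. Divergence ≈0, curl about +6 — near-zero divergence with nonzero curl is a vortex.

vortex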